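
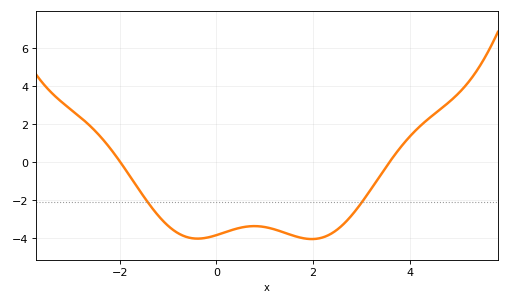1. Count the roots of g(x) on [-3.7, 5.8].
2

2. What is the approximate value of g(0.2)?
-3.68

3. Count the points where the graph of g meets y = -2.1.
2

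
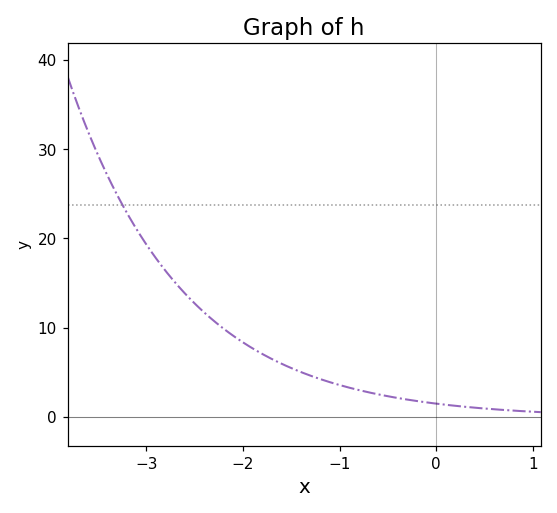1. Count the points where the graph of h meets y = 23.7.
1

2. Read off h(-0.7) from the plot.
3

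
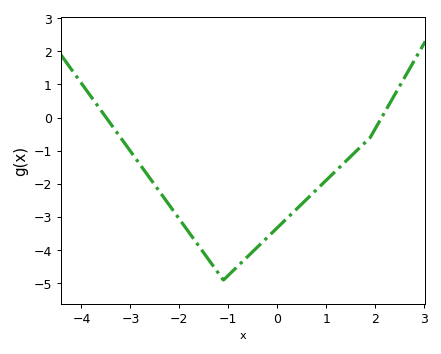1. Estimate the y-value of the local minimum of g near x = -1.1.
-4.9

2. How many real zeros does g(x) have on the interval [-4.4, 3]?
2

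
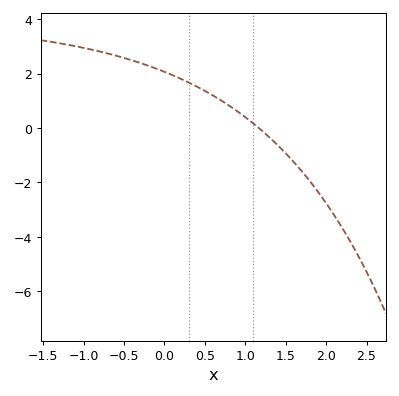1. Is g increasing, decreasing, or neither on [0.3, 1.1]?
decreasing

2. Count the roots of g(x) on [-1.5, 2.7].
1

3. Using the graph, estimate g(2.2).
-3.67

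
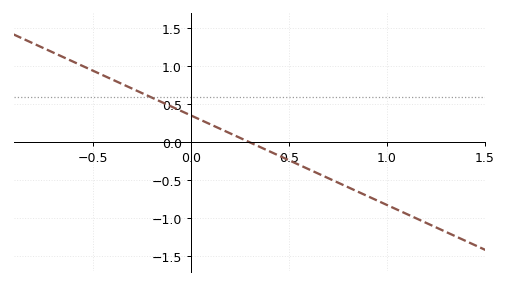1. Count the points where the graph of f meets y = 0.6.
1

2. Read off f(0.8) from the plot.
-0.59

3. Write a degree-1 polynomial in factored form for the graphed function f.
y = -1.18(x - 0.3)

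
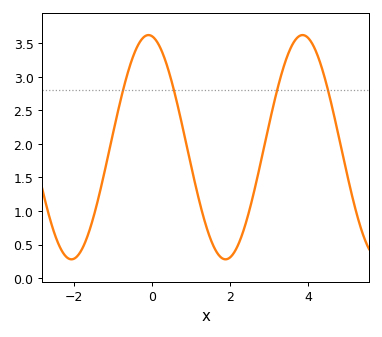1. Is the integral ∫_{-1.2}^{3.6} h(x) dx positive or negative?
positive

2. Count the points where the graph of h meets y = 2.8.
4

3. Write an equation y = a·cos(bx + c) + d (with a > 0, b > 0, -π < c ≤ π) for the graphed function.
y = 1.67cos(1.6x + 0.14) + 1.95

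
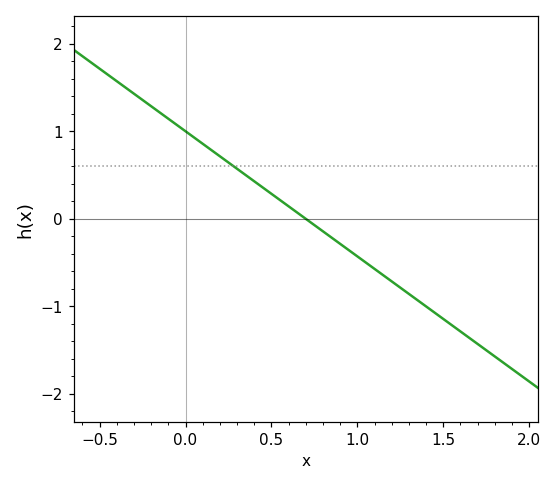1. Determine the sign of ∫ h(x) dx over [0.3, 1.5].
negative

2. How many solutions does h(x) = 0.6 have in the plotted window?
1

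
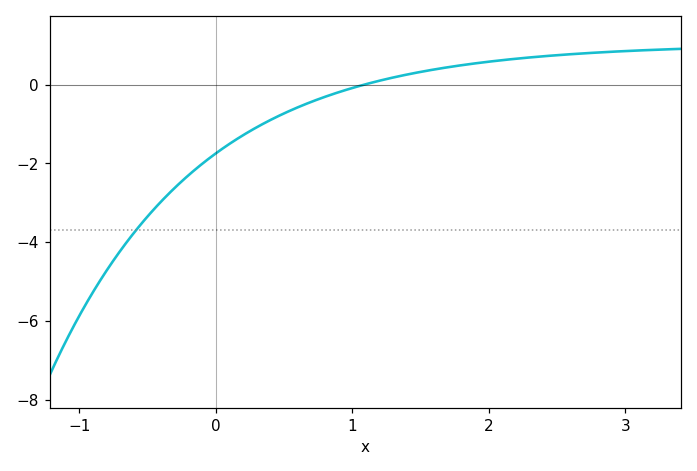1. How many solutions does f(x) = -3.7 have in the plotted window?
1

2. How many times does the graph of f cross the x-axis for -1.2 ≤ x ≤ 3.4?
1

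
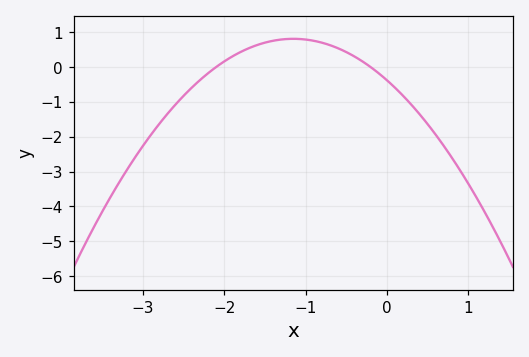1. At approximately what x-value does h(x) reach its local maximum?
-1.15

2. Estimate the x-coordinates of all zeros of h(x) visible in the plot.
-2.1, -0.2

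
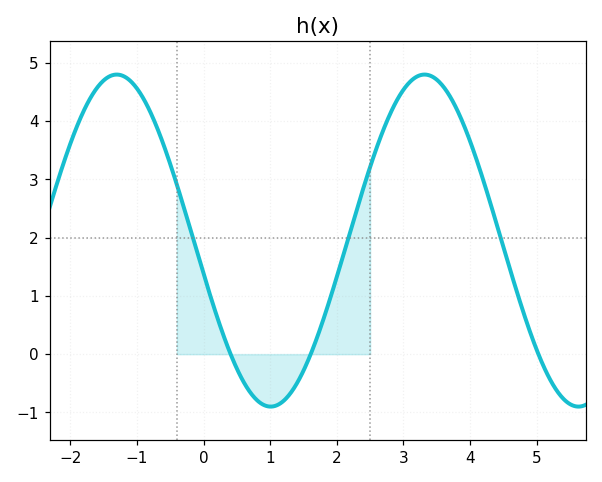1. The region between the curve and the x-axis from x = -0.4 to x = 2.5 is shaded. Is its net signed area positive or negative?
positive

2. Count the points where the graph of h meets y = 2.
3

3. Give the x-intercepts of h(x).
0.4, 1.6, 5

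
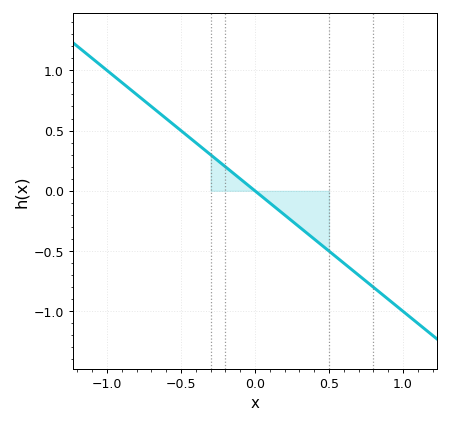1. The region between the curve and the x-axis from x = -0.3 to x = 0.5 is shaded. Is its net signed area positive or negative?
negative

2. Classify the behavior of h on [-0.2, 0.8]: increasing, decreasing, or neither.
decreasing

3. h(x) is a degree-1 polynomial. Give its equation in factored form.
y = -1(x - 0)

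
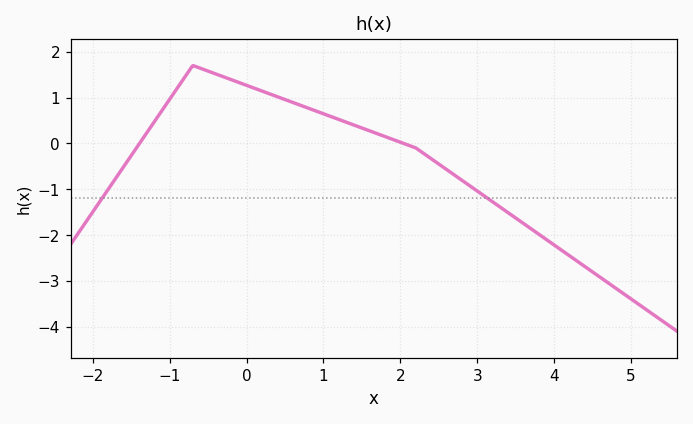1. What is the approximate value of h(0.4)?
1.02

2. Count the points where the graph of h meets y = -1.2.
2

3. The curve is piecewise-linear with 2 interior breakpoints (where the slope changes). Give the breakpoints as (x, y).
(-0.7, 1.7); (2.2, -0.1)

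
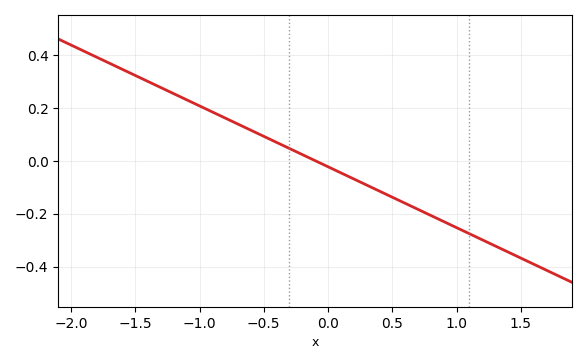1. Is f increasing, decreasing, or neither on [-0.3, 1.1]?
decreasing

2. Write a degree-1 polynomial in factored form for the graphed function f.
y = -0.23(x + 0.1)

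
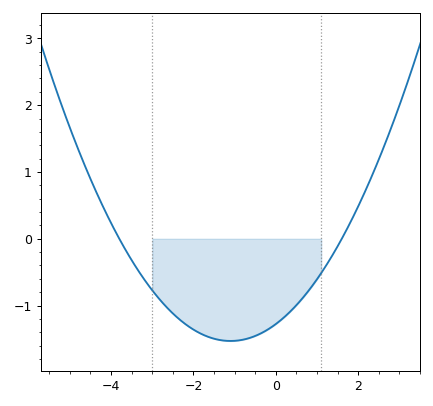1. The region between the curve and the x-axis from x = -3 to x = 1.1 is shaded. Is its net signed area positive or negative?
negative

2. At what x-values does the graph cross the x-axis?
-3.8, 1.6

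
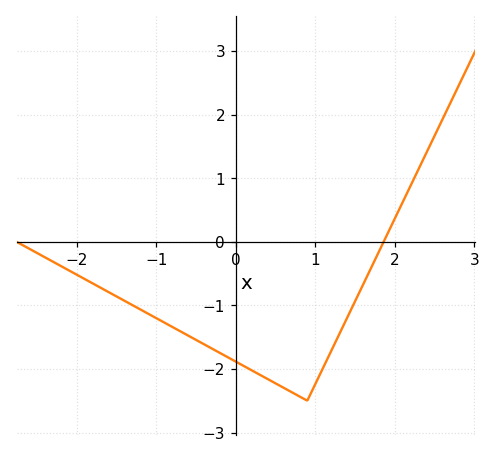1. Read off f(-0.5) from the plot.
-1.54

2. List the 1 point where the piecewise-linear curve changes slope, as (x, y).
(0.9, -2.5)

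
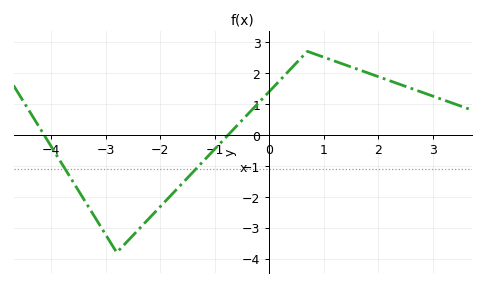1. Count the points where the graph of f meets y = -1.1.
2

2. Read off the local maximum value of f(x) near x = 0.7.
2.7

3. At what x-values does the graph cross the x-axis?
-4.2, -0.8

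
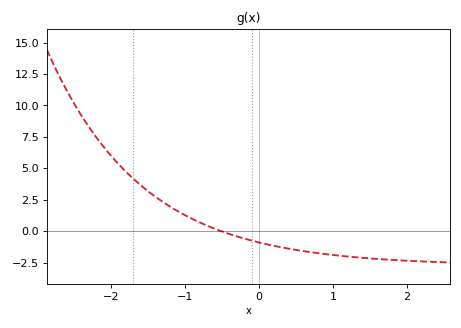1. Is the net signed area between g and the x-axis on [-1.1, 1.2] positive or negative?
negative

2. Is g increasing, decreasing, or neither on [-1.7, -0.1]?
decreasing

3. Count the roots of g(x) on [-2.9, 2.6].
1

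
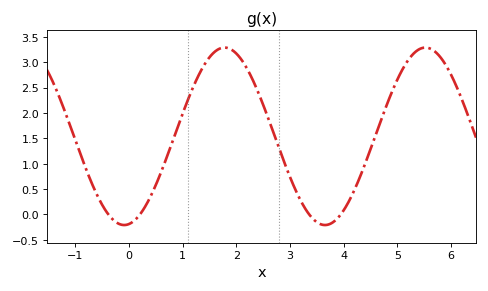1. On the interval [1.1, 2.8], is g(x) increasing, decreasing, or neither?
neither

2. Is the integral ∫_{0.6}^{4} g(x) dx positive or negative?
positive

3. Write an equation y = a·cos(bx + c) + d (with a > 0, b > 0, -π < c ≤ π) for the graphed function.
y = 1.75cos(1.68x - 2.99) + 1.54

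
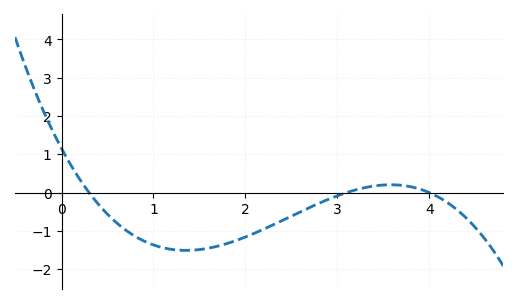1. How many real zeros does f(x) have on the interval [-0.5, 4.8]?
3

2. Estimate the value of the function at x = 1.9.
-1.25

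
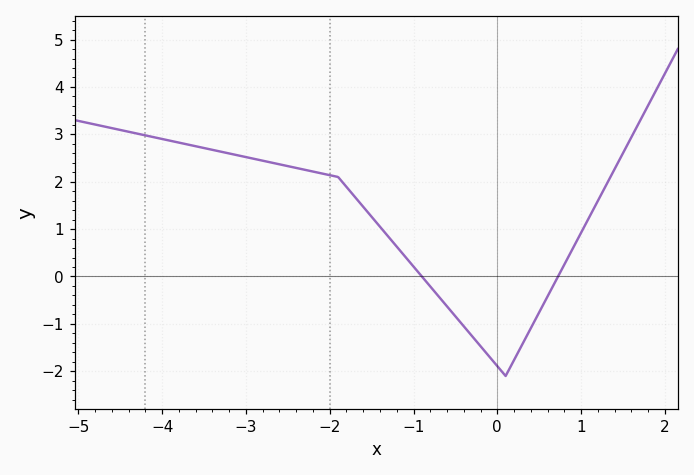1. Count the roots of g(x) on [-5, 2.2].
2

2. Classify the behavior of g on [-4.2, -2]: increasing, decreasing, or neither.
decreasing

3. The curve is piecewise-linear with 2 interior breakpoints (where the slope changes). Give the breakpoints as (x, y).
(-1.9, 2.1); (0.1, -2.1)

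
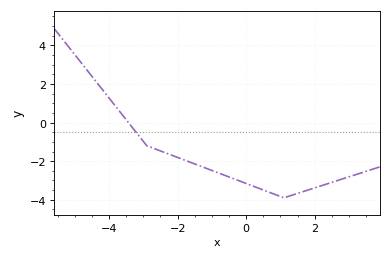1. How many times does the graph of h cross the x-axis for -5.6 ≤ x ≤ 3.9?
1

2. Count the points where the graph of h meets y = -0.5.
1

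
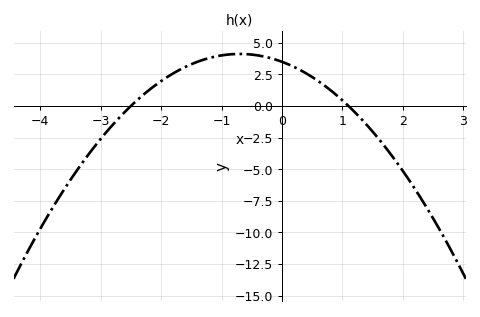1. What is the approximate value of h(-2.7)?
-0.965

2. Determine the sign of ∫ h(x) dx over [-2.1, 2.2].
positive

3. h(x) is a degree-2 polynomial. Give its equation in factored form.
y = -1.27(x + 2.5)(x - 1.1)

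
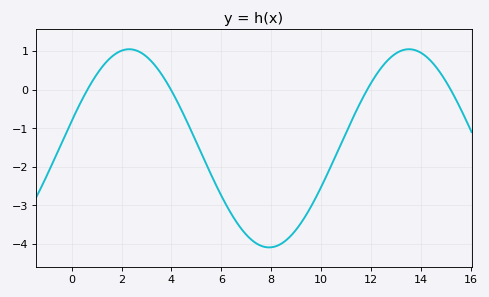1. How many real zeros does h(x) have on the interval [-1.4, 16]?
4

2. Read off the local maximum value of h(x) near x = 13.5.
1.05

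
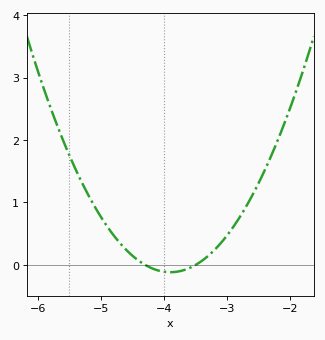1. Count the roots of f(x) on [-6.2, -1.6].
2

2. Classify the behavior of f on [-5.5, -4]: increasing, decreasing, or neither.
decreasing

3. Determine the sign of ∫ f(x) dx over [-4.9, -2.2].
positive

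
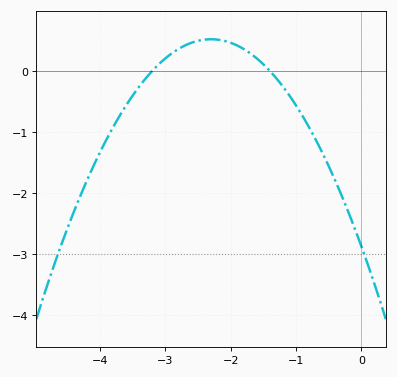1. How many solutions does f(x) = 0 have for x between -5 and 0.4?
2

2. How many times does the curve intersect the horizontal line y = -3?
2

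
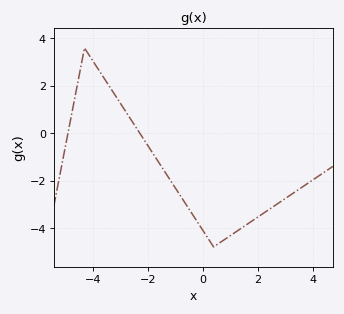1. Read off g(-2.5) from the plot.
0.383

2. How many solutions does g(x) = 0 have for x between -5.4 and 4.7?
2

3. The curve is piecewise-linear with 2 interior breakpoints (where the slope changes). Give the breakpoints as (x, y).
(-4.3, 3.6); (0.4, -4.8)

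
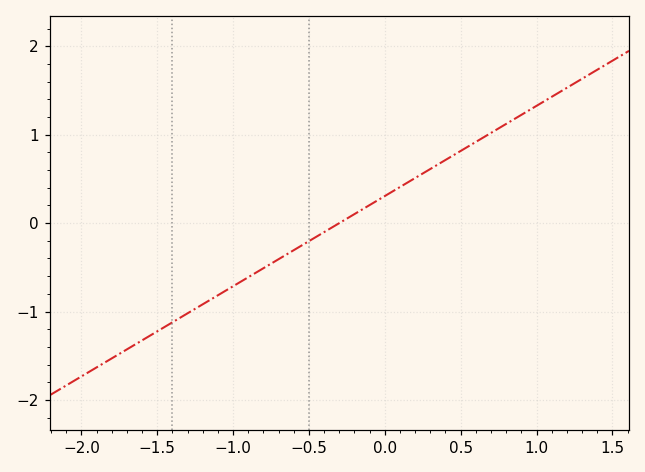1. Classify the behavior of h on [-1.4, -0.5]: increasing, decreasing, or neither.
increasing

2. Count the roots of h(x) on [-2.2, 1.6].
1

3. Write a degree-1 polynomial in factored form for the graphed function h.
y = 1.02(x + 0.3)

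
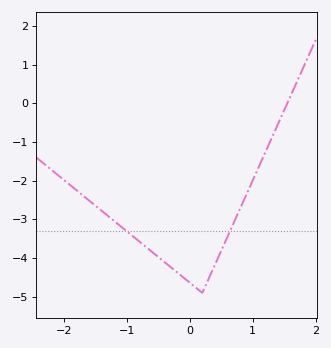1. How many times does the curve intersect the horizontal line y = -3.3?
2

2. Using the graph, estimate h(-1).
-3.3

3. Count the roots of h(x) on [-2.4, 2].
1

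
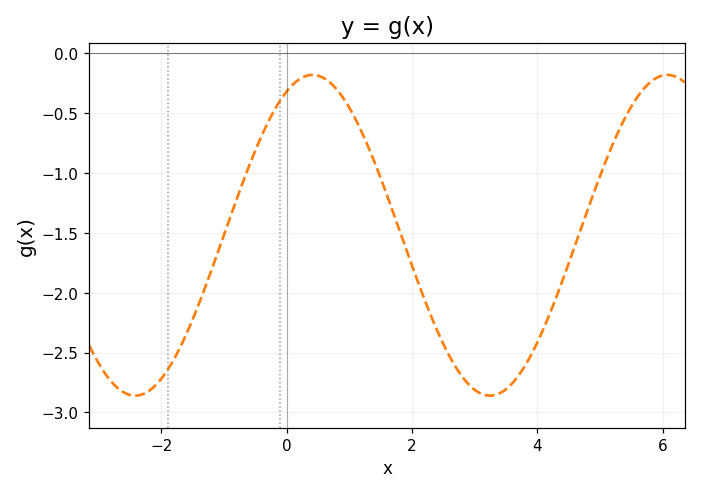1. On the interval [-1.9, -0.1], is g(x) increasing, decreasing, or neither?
increasing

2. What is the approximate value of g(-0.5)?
-0.8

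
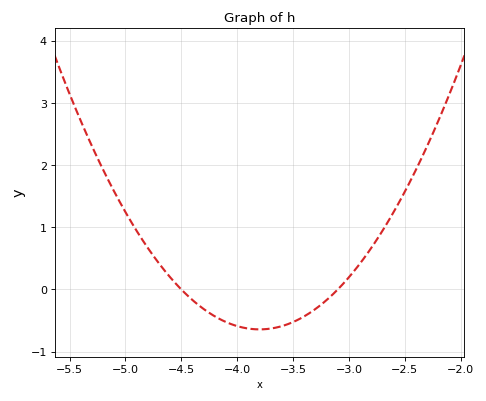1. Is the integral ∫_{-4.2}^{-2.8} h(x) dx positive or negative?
negative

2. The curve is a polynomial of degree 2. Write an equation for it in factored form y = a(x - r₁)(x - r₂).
y = 1.31(x + 4.5)(x + 3.1)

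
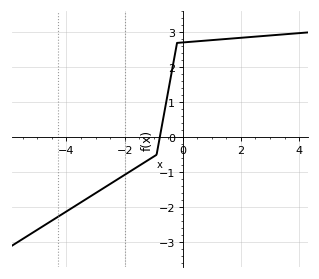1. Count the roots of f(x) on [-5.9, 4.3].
1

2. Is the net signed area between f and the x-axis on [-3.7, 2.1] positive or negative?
positive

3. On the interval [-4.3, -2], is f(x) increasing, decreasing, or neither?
increasing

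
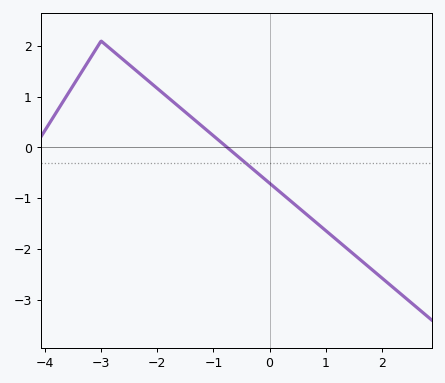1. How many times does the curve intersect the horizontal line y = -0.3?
1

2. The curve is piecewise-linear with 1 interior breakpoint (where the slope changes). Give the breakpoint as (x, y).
(-3, 2.1)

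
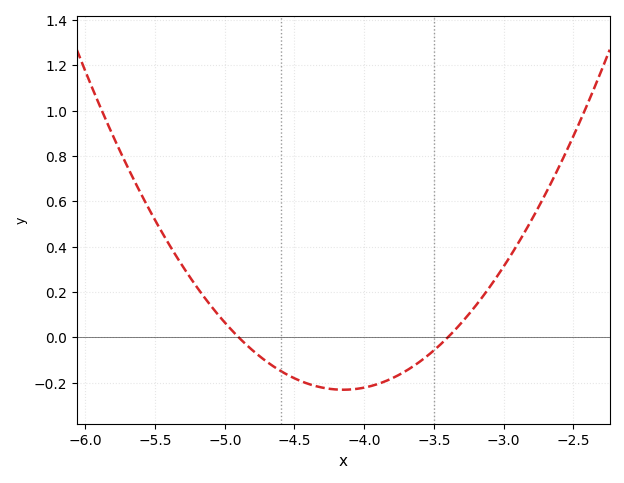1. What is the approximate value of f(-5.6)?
0.64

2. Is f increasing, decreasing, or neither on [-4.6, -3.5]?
neither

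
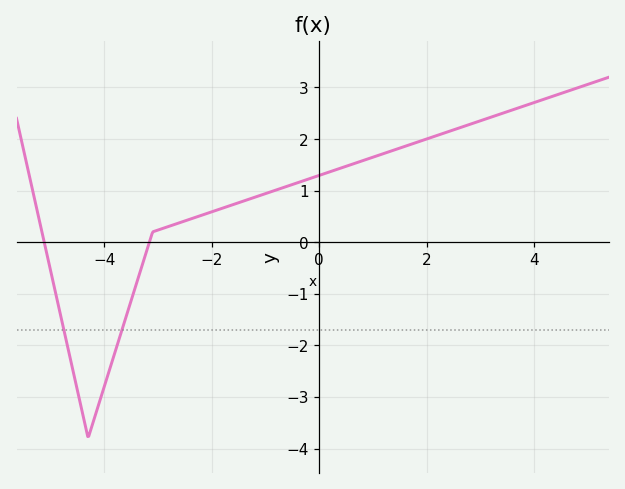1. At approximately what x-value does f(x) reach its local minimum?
-4.2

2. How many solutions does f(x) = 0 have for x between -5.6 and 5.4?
2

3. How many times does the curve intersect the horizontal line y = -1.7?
2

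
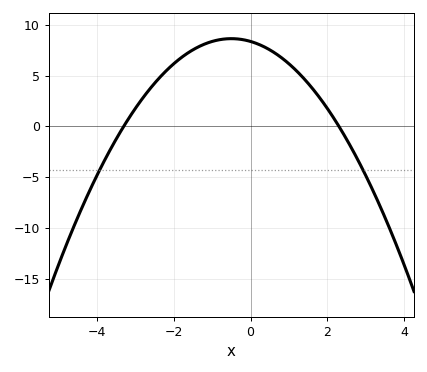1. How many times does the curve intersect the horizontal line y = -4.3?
2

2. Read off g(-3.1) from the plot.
1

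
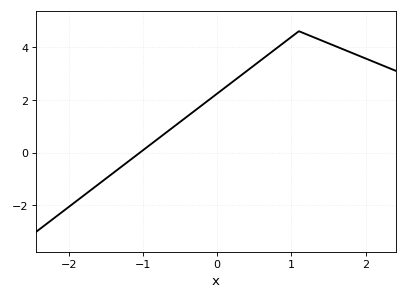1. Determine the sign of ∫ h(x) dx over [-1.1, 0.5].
positive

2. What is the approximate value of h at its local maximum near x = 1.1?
4.6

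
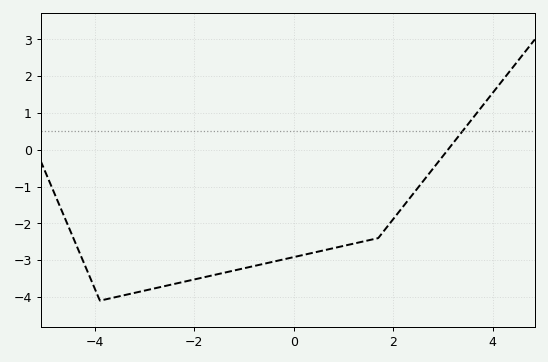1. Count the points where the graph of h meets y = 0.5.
1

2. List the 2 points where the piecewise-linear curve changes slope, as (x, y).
(-3.9, -4.1); (1.7, -2.4)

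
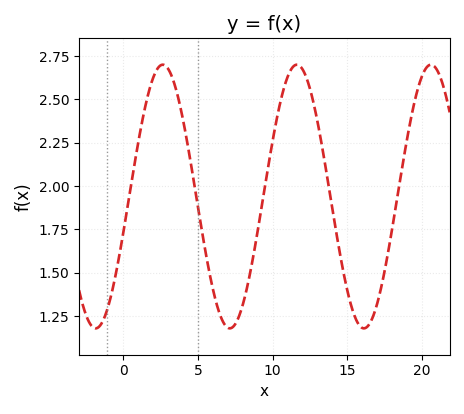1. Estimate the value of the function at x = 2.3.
2.68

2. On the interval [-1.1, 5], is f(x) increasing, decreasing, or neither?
neither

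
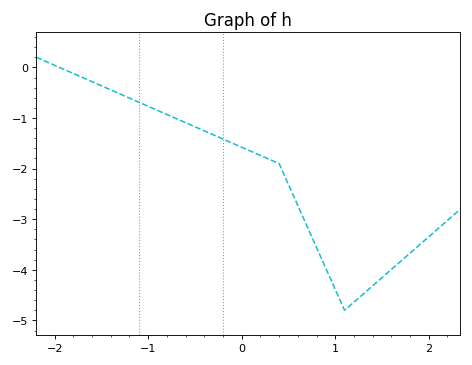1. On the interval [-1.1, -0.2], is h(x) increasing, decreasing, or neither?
decreasing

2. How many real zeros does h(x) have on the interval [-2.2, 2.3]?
1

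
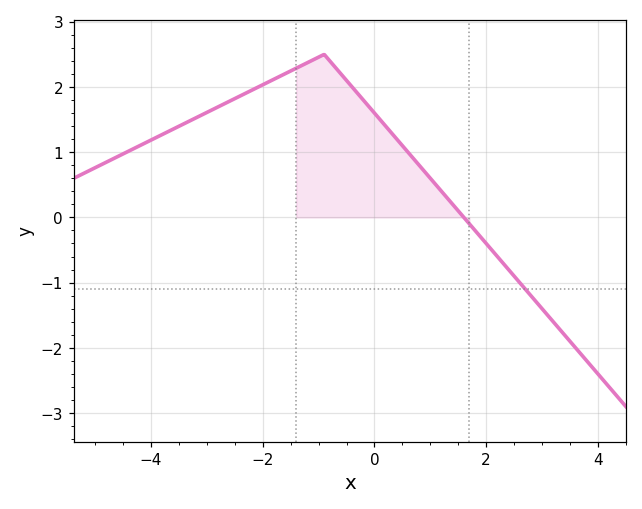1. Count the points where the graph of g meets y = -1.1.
1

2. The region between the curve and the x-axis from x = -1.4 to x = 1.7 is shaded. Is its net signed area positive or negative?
positive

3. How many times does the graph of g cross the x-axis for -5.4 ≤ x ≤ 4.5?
1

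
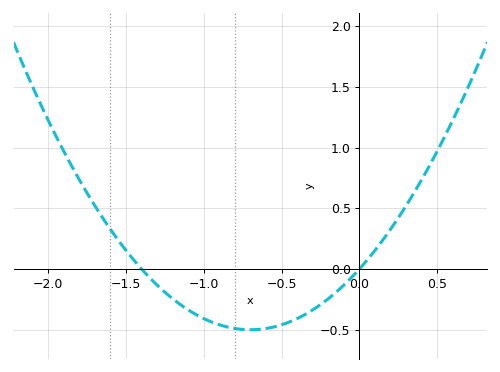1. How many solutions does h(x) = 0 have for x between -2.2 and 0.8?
2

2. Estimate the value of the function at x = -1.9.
0.95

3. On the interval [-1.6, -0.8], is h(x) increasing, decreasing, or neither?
decreasing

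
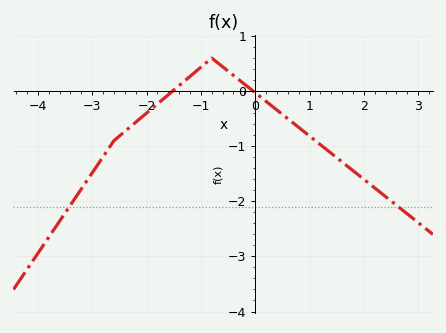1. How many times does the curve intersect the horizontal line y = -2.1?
2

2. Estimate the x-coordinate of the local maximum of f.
-0.8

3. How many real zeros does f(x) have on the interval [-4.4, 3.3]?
2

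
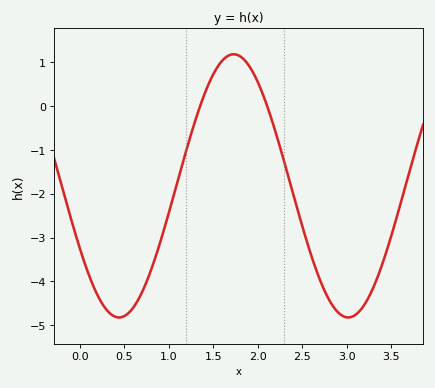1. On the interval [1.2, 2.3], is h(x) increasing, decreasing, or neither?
neither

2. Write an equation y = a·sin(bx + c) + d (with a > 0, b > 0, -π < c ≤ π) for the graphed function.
y = 3sin(2.4x - 2.6) - 1.82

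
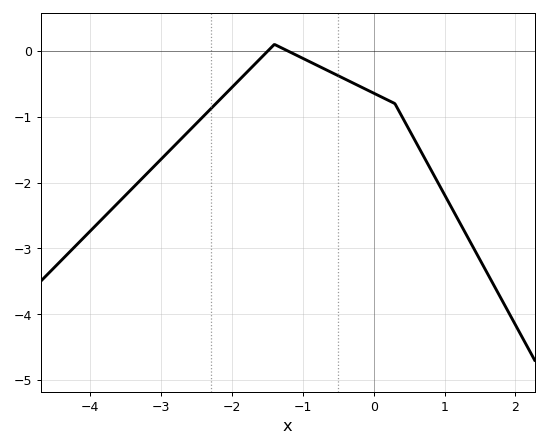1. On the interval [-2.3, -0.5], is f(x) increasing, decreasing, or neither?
neither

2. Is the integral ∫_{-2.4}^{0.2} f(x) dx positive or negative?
negative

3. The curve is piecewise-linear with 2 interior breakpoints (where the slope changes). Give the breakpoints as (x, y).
(-1.4, 0.1); (0.3, -0.8)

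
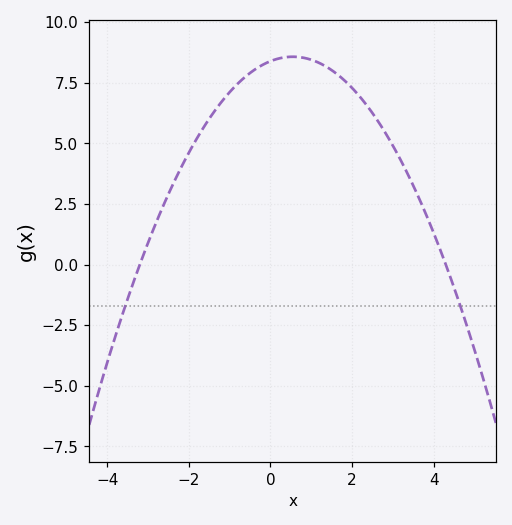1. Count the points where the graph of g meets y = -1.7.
2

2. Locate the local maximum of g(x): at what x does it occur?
0.55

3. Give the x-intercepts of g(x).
-3.2, 4.3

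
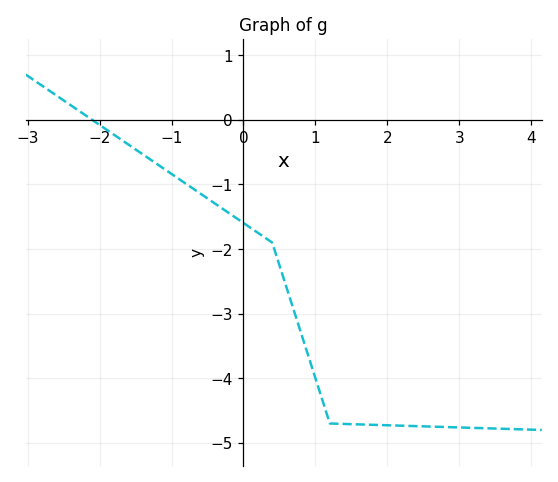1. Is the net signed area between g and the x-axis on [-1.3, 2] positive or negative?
negative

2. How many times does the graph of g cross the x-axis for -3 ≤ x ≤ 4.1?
1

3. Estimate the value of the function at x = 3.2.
-4.77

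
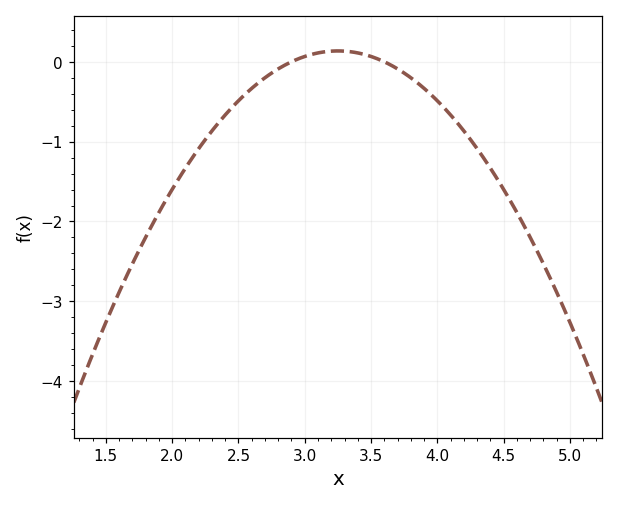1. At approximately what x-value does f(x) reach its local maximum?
3.2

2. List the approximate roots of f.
2.9, 3.6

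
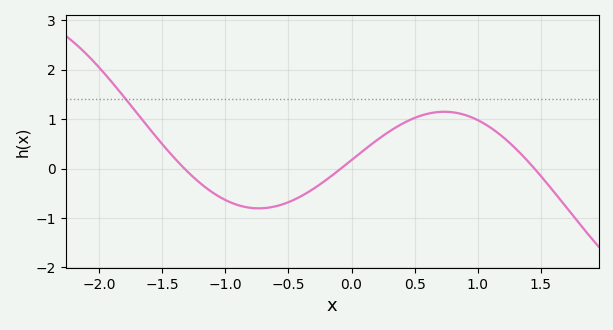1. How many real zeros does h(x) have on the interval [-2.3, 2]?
3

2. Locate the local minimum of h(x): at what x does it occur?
-0.7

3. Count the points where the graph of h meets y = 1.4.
1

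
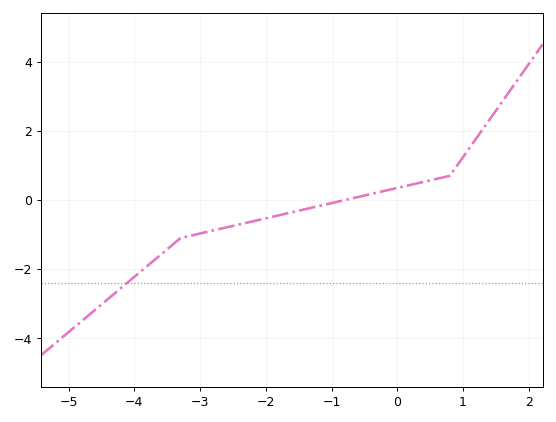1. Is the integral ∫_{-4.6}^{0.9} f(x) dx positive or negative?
negative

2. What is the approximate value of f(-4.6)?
-3.18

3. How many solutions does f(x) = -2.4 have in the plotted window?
1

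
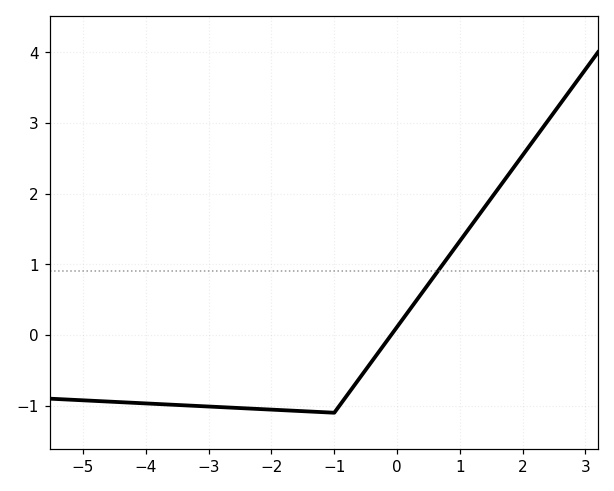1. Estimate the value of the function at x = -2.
-1.06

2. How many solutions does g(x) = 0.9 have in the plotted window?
1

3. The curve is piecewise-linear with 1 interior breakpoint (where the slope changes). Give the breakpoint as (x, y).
(-1, -1.1)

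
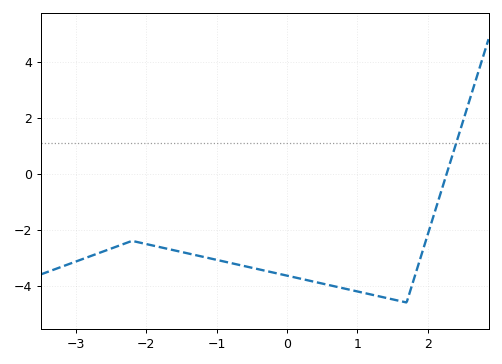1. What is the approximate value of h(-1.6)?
-2.74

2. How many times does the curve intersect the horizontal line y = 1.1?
1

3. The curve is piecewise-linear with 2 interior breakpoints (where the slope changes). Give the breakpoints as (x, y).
(-2.2, -2.4); (1.7, -4.6)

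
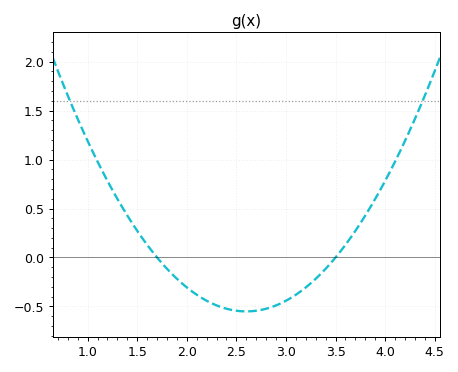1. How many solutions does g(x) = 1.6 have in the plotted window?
2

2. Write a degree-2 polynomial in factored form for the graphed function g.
y = 0.68(x - 1.7)(x - 3.5)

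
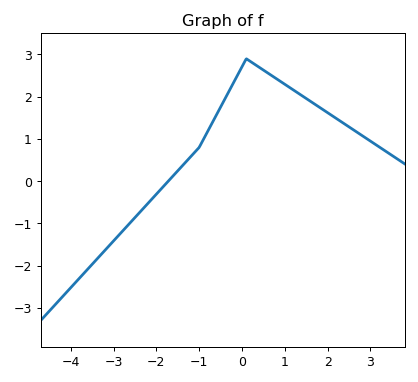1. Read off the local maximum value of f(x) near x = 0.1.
2.9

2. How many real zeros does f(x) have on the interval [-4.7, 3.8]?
1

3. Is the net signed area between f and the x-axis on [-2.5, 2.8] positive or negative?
positive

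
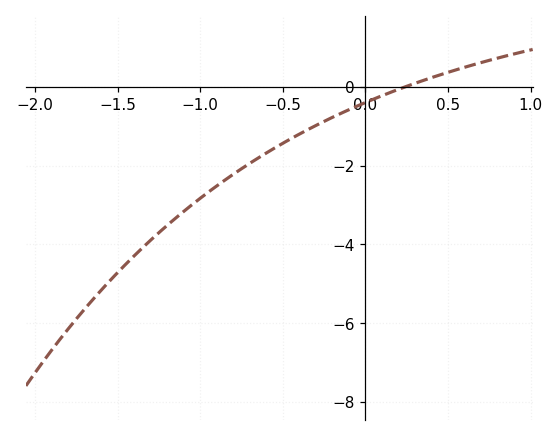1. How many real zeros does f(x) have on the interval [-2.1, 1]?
1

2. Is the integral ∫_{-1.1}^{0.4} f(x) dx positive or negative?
negative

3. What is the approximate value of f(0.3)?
0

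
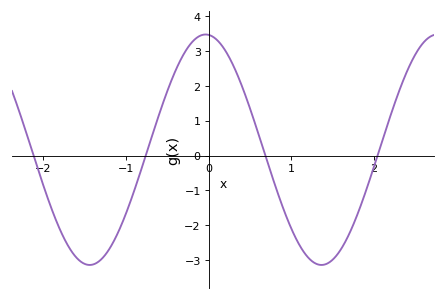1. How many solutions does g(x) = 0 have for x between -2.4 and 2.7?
4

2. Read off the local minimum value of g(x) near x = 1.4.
-3.1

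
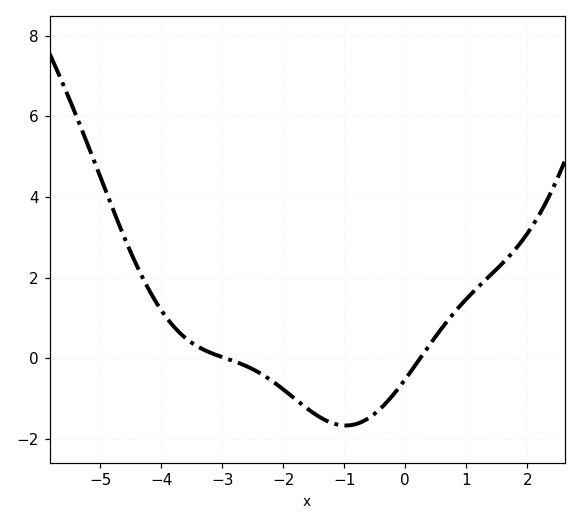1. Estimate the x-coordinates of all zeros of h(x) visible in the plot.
-3, 0.2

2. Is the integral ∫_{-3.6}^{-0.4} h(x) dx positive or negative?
negative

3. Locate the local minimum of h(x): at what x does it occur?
-1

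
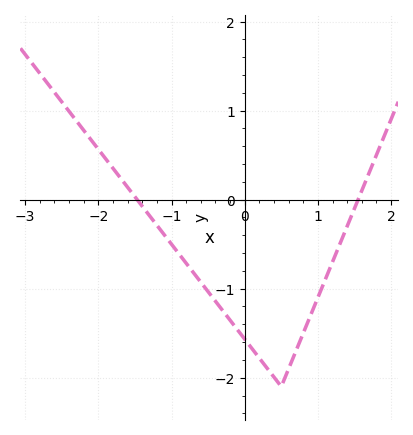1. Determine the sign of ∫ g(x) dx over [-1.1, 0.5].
negative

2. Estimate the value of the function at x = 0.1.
-1.67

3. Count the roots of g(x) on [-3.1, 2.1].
2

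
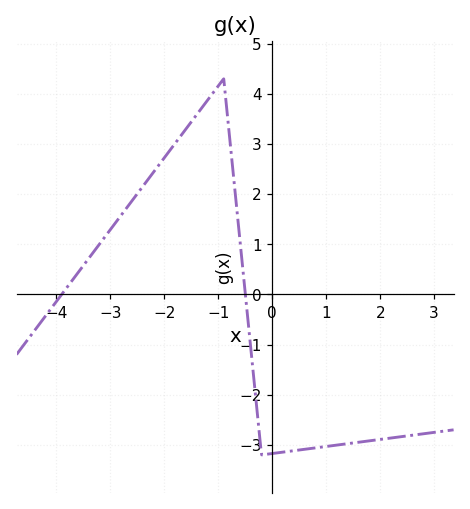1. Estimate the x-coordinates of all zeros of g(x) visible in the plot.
-4, -0.4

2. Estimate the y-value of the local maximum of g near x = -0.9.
4.3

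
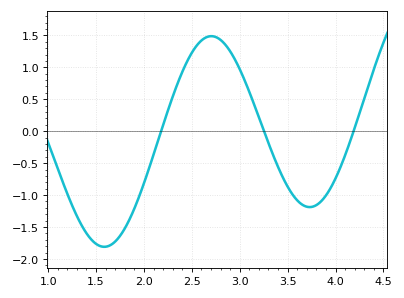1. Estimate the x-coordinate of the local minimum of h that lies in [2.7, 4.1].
3.73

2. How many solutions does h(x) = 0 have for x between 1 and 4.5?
3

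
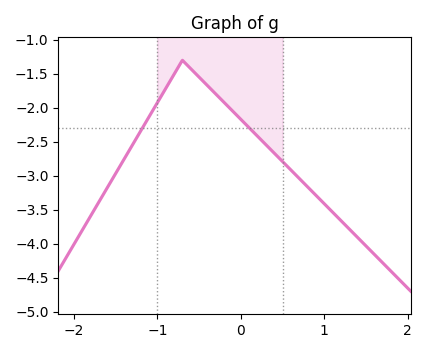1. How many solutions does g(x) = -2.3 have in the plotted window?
2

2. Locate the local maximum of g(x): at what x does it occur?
-0.7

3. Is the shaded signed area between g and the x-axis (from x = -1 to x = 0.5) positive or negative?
negative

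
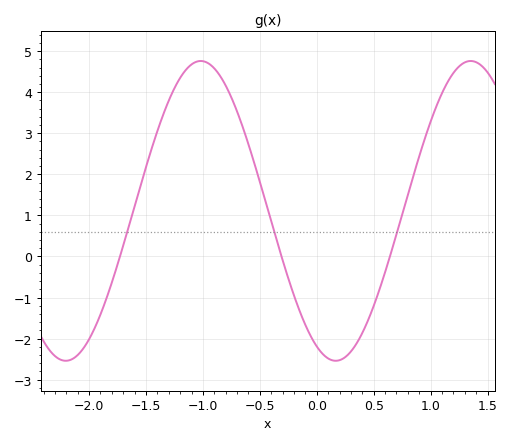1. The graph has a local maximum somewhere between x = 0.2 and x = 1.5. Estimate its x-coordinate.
1.35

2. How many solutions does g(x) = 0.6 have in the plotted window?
3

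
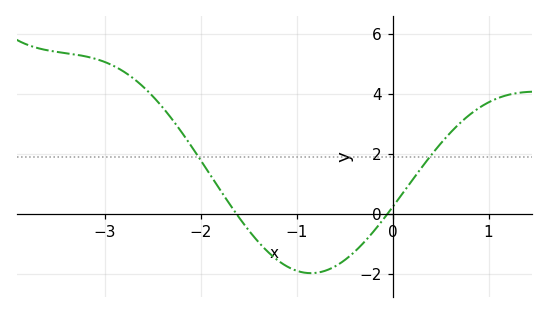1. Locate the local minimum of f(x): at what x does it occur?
-0.853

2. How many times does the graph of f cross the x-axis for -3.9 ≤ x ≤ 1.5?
2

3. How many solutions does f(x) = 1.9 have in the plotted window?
2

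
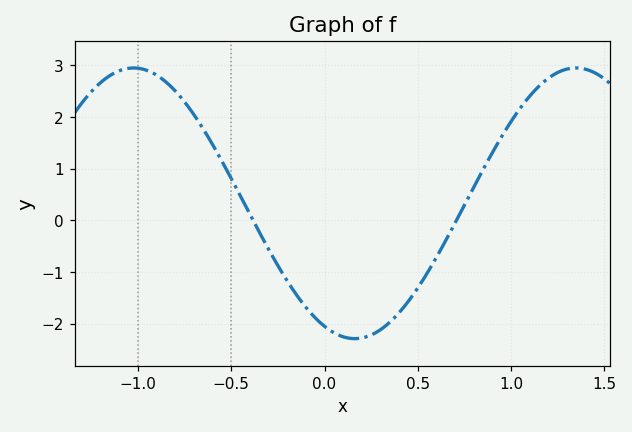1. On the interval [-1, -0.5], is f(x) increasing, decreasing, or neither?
decreasing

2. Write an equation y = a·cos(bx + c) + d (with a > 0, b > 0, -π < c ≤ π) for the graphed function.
y = 2.62cos(2.6x + 2.7) + 0.33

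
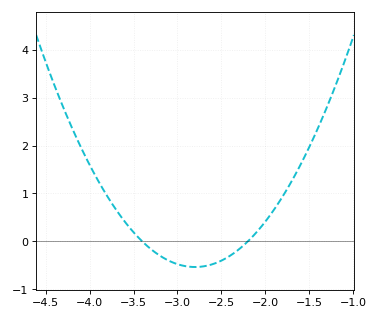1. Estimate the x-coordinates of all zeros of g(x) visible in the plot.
-3.4, -2.2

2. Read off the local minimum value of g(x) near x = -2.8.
-0.533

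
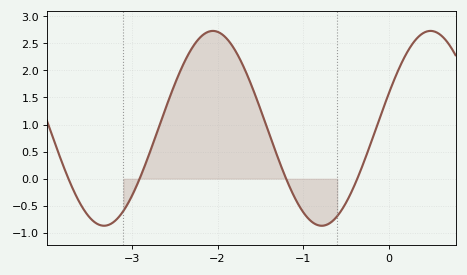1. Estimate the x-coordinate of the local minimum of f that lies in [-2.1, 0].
-0.8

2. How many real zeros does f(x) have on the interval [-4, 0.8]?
4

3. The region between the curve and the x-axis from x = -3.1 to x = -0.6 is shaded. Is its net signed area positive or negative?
positive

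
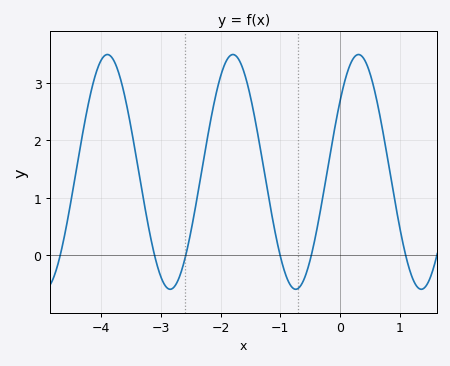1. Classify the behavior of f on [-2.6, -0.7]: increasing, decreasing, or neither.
neither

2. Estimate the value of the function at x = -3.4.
1.6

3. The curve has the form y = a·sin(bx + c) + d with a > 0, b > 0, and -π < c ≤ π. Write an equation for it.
y = 2.04sin(3x + 0.65) + 1.45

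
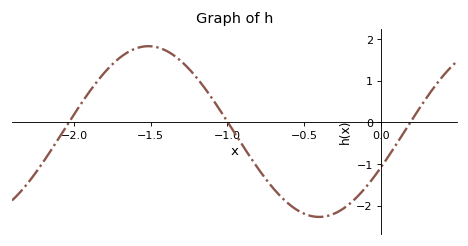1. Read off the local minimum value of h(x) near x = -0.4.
-2.3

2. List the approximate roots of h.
-2.05, -1, 0.2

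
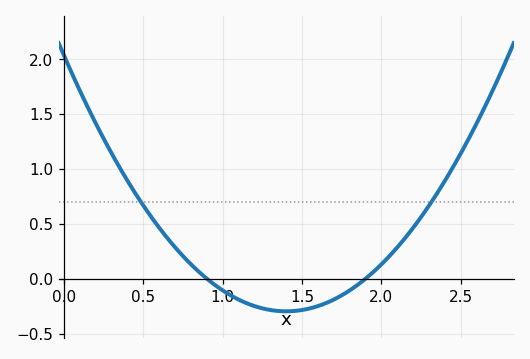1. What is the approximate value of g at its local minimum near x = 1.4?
-0.297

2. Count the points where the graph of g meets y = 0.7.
2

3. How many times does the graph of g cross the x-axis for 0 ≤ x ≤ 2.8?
2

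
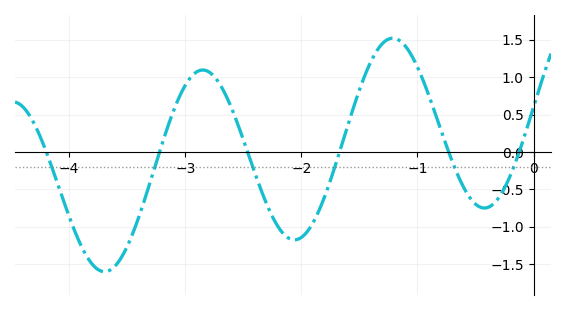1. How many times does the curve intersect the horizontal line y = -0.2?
6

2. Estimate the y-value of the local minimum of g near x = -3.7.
-1.6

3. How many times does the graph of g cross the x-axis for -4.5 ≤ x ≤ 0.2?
6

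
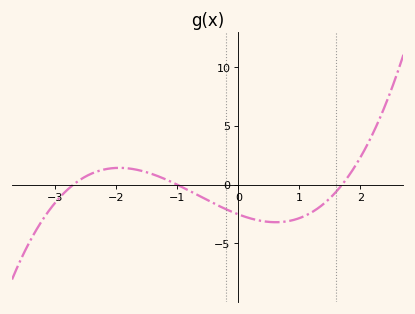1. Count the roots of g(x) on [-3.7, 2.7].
3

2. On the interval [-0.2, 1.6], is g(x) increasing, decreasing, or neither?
neither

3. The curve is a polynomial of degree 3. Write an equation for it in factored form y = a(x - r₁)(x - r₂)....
y = 0.55(x + 2.7)(x + 1)(x - 1.7)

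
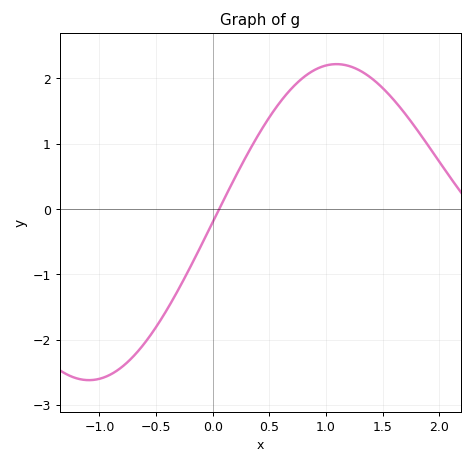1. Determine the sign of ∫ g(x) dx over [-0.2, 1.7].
positive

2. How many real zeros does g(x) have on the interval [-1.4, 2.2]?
1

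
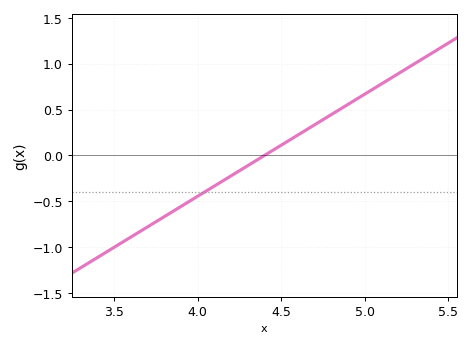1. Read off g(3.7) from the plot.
-0.8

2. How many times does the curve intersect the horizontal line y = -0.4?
1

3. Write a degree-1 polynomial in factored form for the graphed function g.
y = 1.11(x - 4.4)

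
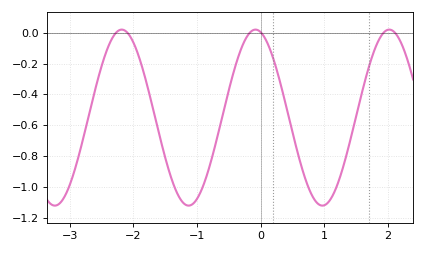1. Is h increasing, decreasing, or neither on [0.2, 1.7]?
neither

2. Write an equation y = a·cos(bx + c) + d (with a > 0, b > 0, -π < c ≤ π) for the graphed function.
y = 0.57cos(2.99x + 0.24) - 0.55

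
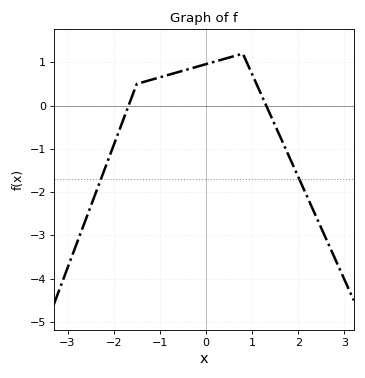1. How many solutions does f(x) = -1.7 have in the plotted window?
2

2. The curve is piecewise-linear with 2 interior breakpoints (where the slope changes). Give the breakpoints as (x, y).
(-1.5, 0.5); (0.8, 1.2)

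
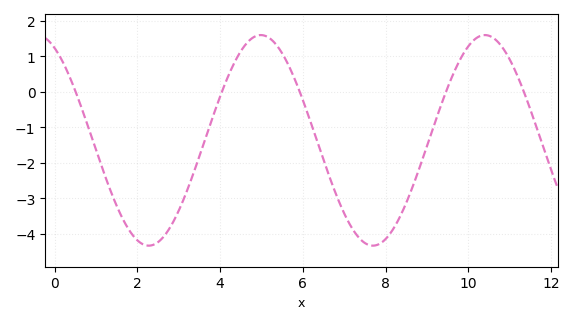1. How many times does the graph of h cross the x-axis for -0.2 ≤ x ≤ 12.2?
5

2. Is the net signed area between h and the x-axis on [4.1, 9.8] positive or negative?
negative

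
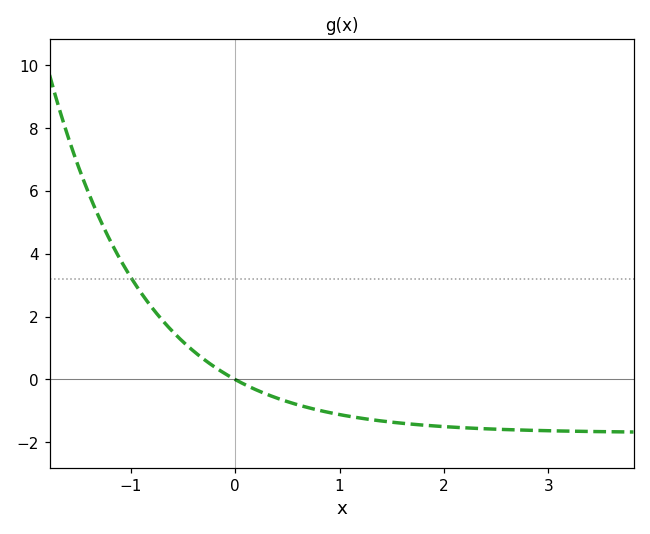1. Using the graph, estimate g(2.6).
-1.59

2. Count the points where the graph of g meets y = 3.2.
1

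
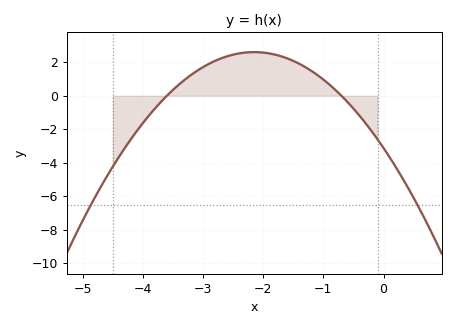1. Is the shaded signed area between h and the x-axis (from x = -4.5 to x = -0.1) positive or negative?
positive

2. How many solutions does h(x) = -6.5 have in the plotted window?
2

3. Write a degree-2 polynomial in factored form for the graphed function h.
y = -1.24(x + 3.6)(x + 0.7)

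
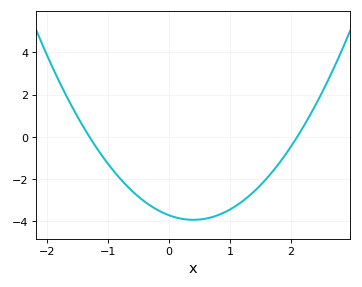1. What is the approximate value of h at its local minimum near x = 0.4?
-4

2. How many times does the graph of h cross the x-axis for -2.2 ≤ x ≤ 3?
2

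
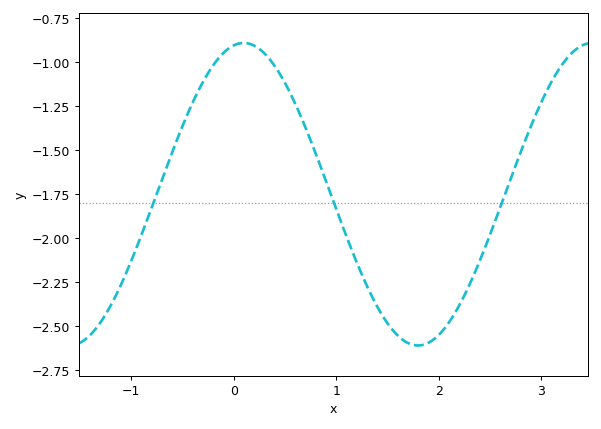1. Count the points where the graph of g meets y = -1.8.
3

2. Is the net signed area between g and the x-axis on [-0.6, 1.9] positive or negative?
negative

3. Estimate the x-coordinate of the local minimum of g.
1.8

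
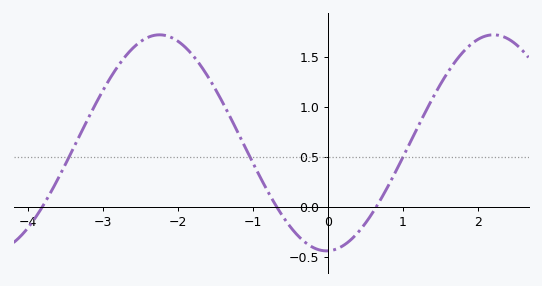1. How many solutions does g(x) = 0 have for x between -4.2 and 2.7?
3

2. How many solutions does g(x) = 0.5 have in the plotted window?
3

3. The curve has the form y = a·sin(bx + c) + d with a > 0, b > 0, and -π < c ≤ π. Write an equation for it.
y = 1.08sin(1.41x - 1.54) + 0.64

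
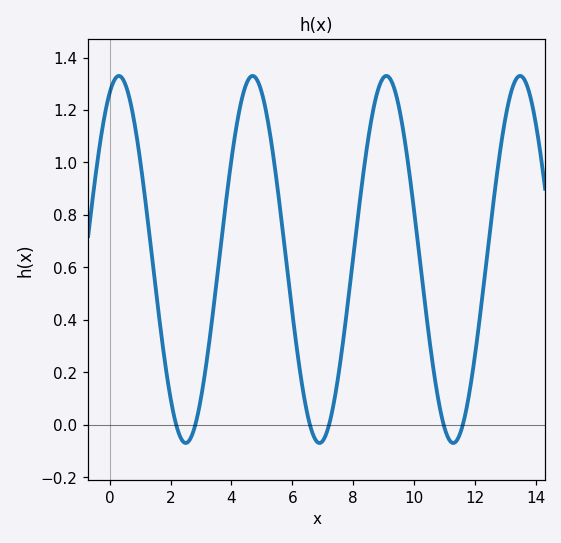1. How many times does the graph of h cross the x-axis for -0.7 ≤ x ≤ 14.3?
6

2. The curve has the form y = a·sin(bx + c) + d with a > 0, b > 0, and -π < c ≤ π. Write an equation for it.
y = 0.7sin(1.43x + 1.14) + 0.63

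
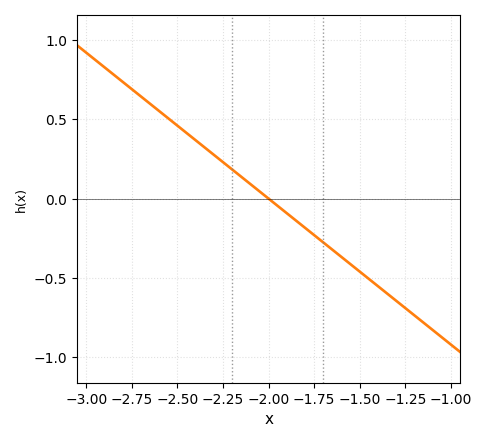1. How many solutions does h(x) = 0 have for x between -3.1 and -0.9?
1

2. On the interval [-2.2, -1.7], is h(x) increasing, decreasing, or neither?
decreasing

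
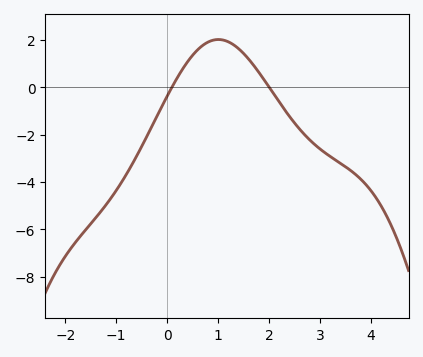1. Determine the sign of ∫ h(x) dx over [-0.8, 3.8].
negative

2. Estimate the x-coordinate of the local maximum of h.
1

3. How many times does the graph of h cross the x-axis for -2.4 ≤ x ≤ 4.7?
2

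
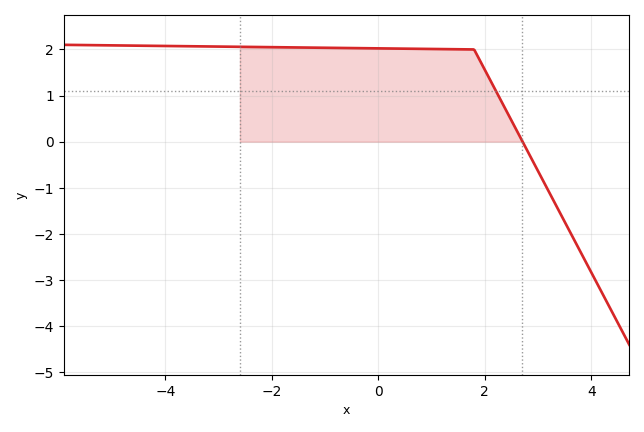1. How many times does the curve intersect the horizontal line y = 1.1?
1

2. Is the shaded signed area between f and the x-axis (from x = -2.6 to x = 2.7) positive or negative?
positive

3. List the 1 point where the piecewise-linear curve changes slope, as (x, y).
(1.8, 2)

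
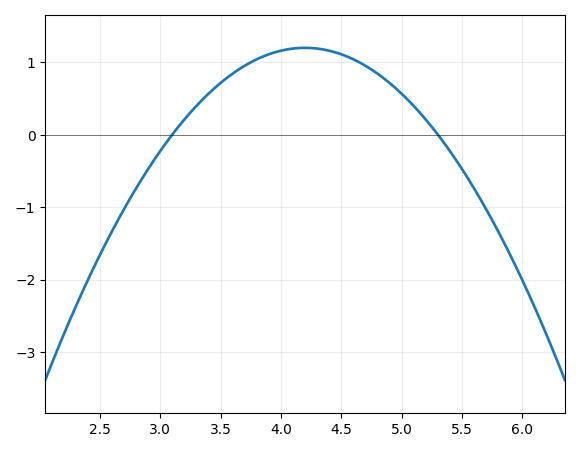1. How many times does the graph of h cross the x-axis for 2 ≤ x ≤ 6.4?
2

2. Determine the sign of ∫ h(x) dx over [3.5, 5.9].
positive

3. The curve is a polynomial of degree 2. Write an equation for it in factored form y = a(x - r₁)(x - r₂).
y = -0.99(x - 3.1)(x - 5.3)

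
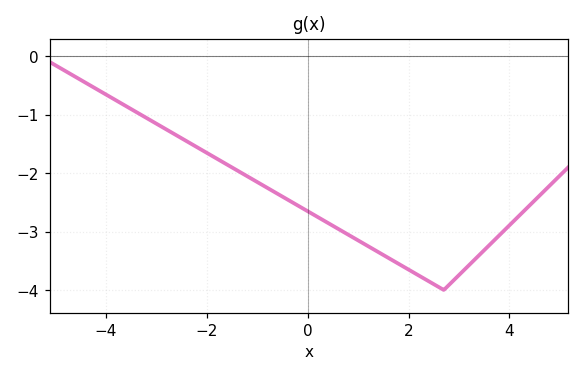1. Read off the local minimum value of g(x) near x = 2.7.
-4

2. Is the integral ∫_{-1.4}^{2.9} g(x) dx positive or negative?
negative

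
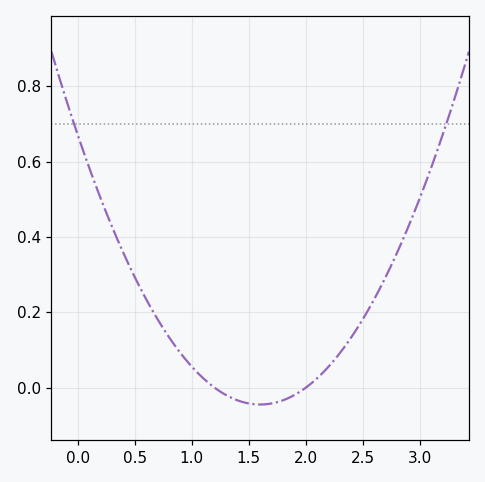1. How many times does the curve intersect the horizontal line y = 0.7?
2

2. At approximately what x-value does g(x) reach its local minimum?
1.6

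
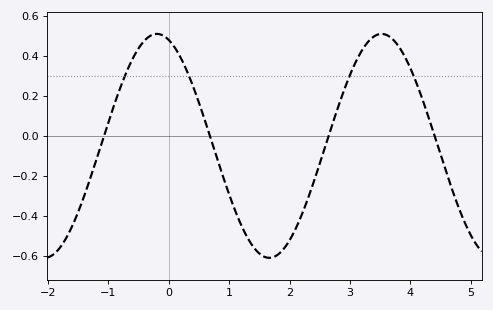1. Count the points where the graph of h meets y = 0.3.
4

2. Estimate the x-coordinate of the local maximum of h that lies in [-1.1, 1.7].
-0.196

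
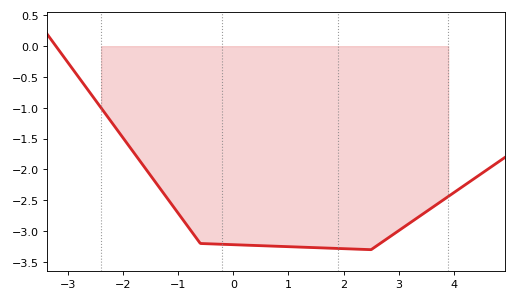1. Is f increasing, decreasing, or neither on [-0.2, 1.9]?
decreasing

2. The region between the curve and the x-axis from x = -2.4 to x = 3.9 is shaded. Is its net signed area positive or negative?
negative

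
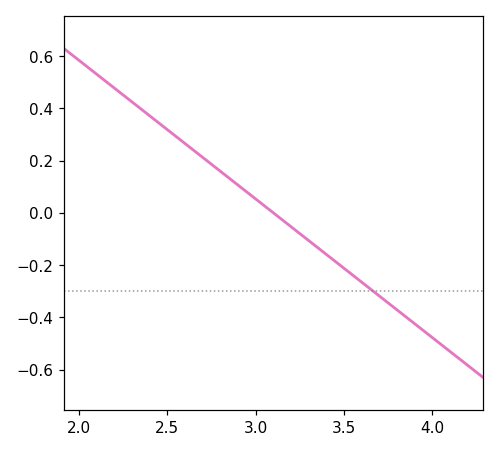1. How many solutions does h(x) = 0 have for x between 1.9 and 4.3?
1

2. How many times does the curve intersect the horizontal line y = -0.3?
1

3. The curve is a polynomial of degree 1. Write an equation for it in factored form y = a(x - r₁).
y = -0.53(x - 3.1)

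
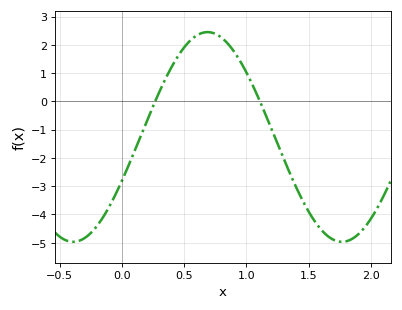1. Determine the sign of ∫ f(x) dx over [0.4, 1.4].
positive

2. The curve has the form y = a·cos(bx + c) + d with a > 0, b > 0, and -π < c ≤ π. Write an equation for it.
y = 3.71cos(2.9x - 2) - 1.26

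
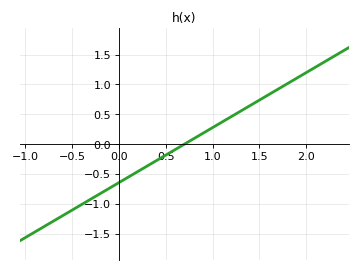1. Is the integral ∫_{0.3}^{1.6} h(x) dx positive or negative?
positive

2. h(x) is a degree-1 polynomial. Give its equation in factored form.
y = 0.92(x - 0.7)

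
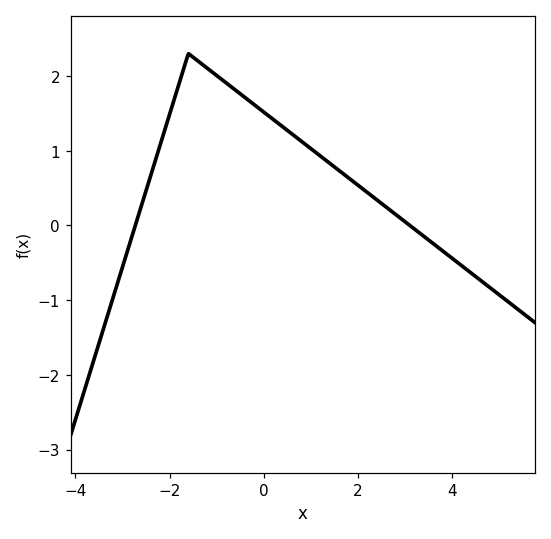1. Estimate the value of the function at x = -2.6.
0.259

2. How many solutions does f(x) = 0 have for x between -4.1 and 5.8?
2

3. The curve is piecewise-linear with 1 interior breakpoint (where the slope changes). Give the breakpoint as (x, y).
(-1.6, 2.3)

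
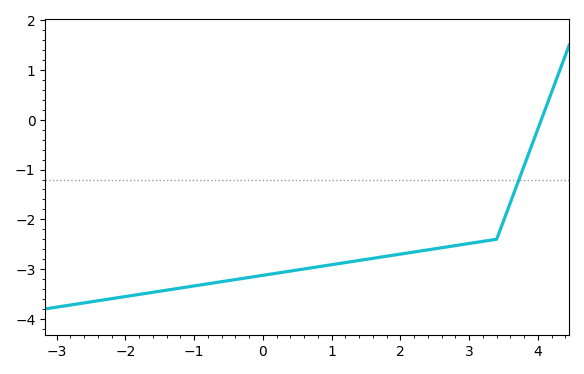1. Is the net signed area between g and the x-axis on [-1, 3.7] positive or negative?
negative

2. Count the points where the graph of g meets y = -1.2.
1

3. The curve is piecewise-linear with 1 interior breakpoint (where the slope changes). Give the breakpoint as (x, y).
(3.4, -2.4)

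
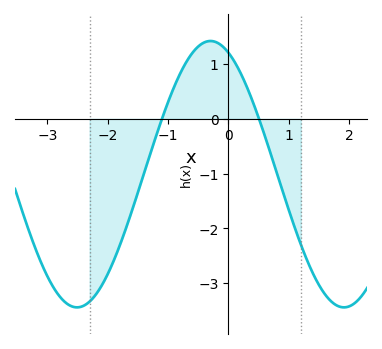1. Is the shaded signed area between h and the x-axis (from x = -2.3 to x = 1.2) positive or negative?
negative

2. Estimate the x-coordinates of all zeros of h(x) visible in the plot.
-1.1, 0.508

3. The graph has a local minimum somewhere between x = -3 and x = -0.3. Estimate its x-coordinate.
-2.51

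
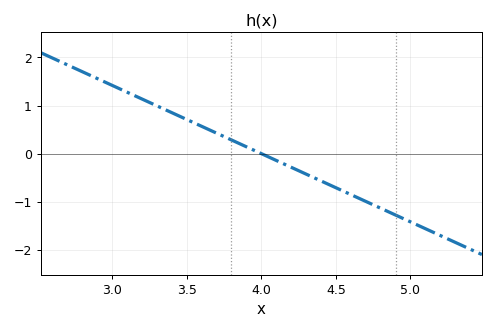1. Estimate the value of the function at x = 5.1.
-1.6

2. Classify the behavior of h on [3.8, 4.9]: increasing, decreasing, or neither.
decreasing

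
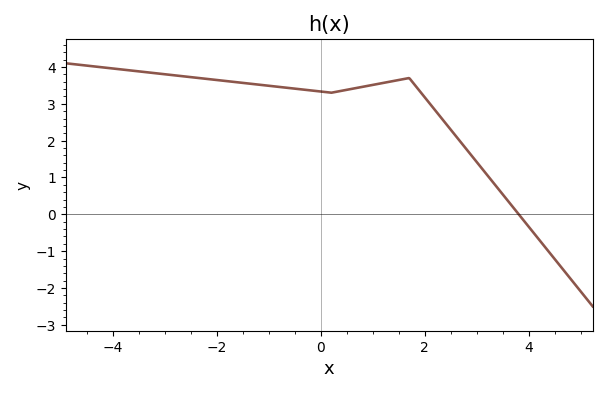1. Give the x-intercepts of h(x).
3.8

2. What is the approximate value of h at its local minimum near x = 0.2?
3.3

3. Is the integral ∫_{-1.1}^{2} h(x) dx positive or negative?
positive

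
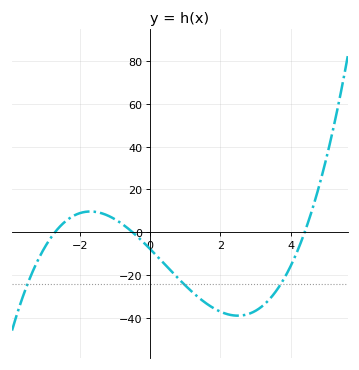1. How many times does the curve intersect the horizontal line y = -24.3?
3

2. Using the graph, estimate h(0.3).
-13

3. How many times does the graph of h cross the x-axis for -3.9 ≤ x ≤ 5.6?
3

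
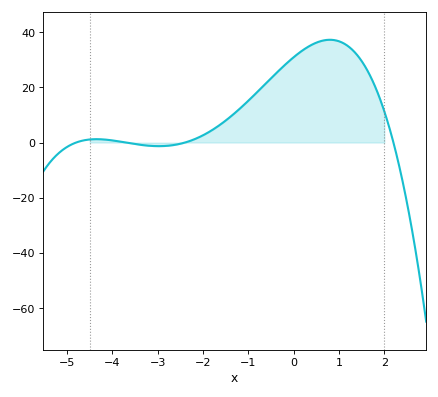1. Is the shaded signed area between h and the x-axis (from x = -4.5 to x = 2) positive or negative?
positive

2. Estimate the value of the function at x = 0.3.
34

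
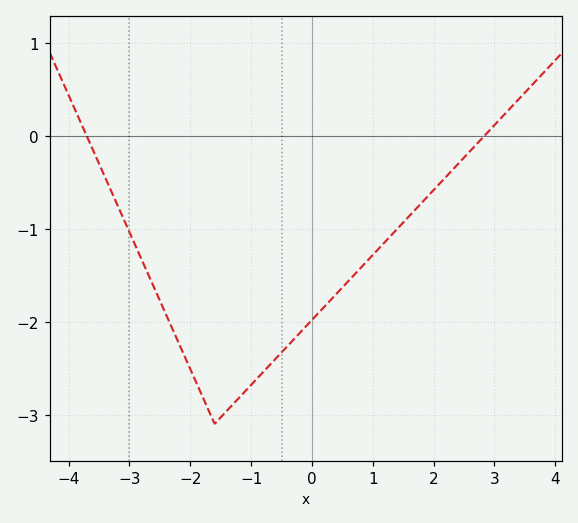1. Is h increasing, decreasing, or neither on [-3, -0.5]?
neither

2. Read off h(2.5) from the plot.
-0.2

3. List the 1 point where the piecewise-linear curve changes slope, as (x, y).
(-1.6, -3.1)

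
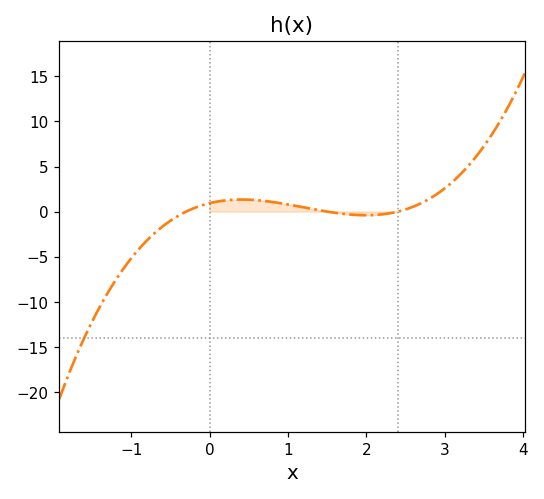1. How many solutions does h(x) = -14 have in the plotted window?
1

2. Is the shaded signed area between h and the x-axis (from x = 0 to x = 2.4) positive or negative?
positive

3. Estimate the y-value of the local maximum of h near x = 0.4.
1.34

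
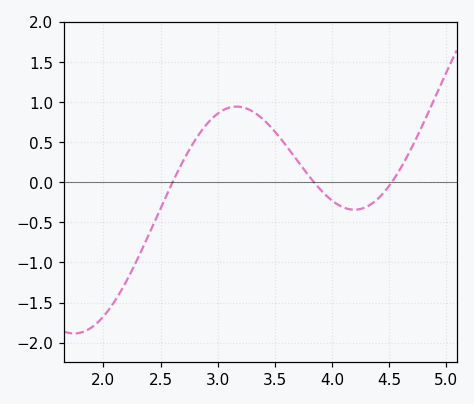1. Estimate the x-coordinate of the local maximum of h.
3.16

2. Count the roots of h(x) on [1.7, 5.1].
3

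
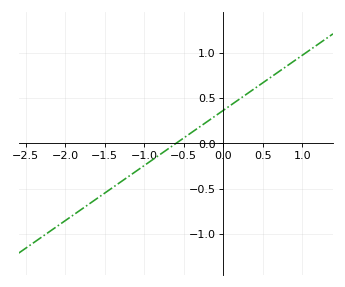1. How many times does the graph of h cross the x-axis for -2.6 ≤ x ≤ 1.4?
1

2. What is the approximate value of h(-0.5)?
0.05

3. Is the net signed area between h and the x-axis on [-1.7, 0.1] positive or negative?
negative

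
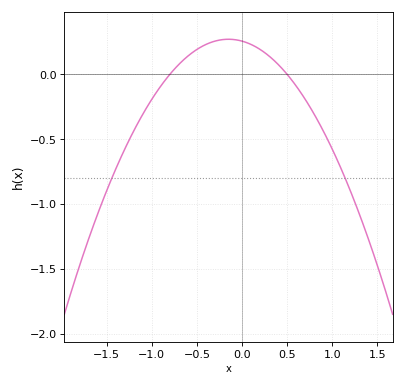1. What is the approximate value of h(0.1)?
0.25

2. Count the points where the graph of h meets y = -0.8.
2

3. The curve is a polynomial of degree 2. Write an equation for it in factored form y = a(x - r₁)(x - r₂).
y = -0.64(x + 0.8)(x - 0.5)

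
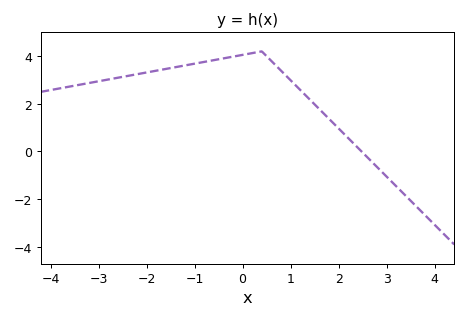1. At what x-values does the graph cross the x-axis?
2.4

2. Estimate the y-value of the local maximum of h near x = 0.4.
4.2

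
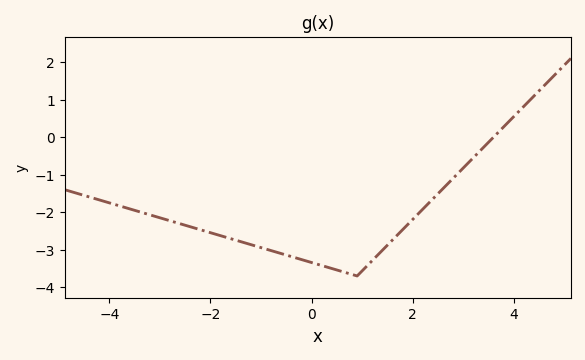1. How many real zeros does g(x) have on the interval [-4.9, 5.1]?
1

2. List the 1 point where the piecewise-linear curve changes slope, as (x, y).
(0.9, -3.7)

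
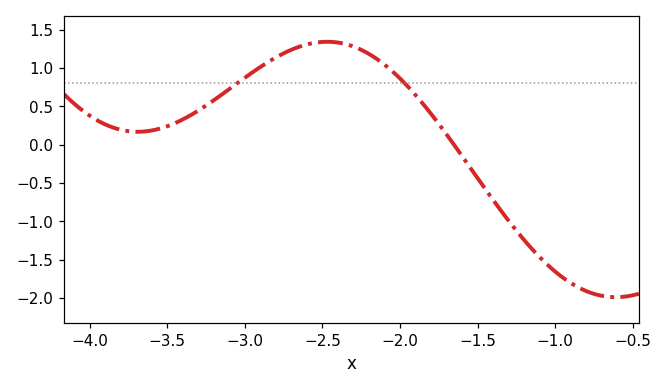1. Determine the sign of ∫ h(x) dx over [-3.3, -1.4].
positive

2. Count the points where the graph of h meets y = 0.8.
2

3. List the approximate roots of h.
-1.65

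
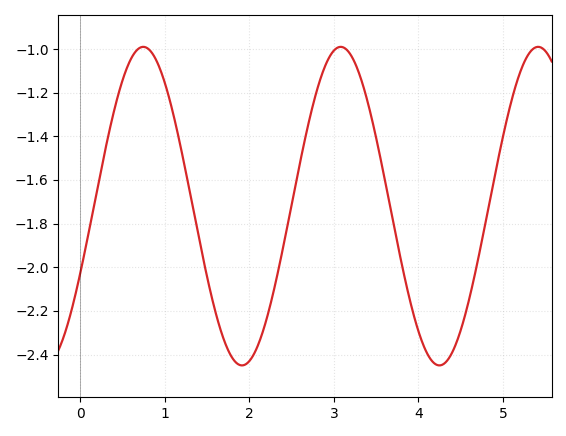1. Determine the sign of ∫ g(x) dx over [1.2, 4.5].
negative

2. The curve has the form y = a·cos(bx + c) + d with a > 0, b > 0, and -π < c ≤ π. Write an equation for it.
y = 0.73cos(2.7x - 2) - 1.72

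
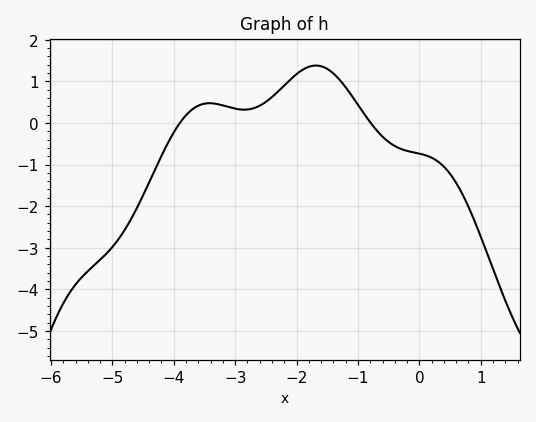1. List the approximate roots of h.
-3.8, -0.8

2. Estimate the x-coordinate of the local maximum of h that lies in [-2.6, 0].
-1.6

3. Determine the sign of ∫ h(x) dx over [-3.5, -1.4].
positive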